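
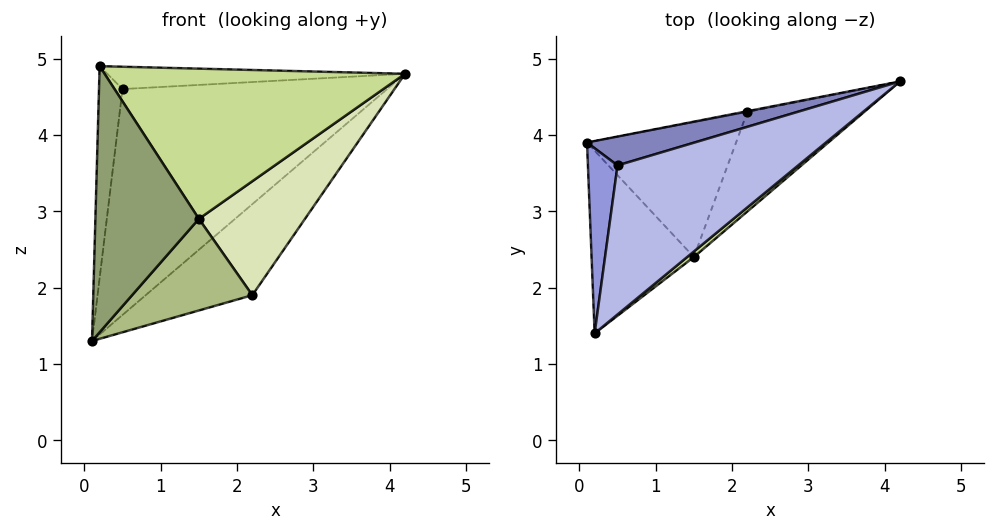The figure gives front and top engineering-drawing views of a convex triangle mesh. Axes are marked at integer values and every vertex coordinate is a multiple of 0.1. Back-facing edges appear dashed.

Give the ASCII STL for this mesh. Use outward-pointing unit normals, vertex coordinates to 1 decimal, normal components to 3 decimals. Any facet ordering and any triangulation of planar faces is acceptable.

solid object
 facet normal -0.185 0.983 -0.008
  outer loop
   vertex 2.2 4.3 1.9
   vertex 0.1 3.9 1.3
   vertex 4.2 4.7 4.8
  endloop
 endfacet
 facet normal -0.289 0.950 0.121
  outer loop
   vertex 0.5 3.6 4.6
   vertex 4.2 4.7 4.8
   vertex 0.1 3.9 1.3
  endloop
 endfacet
 facet normal -0.980 0.152 0.133
  outer loop
   vertex 0.5 3.6 4.6
   vertex 0.1 3.9 1.3
   vertex 0.2 1.4 4.9
  endloop
 endfacet
 facet normal -0.097 0.147 0.984
  outer loop
   vertex 0.5 3.6 4.6
   vertex 0.2 1.4 4.9
   vertex 4.2 4.7 4.8
  endloop
 endfacet
 facet normal -0.230 -0.802 -0.551
  outer loop
   vertex 1.5 2.4 2.9
   vertex 0.2 1.4 4.9
   vertex 0.1 3.9 1.3
  endloop
 endfacet
 facet normal 0.325 -0.531 -0.782
  outer loop
   vertex 1.5 2.4 2.9
   vertex 0.1 3.9 1.3
   vertex 2.2 4.3 1.9
  endloop
 endfacet
 facet normal 0.637 -0.771 0.028
  outer loop
   vertex 1.5 2.4 2.9
   vertex 4.2 4.7 4.8
   vertex 0.2 1.4 4.9
  endloop
 endfacet
 facet normal 0.741 -0.505 -0.442
  outer loop
   vertex 1.5 2.4 2.9
   vertex 2.2 4.3 1.9
   vertex 4.2 4.7 4.8
  endloop
 endfacet
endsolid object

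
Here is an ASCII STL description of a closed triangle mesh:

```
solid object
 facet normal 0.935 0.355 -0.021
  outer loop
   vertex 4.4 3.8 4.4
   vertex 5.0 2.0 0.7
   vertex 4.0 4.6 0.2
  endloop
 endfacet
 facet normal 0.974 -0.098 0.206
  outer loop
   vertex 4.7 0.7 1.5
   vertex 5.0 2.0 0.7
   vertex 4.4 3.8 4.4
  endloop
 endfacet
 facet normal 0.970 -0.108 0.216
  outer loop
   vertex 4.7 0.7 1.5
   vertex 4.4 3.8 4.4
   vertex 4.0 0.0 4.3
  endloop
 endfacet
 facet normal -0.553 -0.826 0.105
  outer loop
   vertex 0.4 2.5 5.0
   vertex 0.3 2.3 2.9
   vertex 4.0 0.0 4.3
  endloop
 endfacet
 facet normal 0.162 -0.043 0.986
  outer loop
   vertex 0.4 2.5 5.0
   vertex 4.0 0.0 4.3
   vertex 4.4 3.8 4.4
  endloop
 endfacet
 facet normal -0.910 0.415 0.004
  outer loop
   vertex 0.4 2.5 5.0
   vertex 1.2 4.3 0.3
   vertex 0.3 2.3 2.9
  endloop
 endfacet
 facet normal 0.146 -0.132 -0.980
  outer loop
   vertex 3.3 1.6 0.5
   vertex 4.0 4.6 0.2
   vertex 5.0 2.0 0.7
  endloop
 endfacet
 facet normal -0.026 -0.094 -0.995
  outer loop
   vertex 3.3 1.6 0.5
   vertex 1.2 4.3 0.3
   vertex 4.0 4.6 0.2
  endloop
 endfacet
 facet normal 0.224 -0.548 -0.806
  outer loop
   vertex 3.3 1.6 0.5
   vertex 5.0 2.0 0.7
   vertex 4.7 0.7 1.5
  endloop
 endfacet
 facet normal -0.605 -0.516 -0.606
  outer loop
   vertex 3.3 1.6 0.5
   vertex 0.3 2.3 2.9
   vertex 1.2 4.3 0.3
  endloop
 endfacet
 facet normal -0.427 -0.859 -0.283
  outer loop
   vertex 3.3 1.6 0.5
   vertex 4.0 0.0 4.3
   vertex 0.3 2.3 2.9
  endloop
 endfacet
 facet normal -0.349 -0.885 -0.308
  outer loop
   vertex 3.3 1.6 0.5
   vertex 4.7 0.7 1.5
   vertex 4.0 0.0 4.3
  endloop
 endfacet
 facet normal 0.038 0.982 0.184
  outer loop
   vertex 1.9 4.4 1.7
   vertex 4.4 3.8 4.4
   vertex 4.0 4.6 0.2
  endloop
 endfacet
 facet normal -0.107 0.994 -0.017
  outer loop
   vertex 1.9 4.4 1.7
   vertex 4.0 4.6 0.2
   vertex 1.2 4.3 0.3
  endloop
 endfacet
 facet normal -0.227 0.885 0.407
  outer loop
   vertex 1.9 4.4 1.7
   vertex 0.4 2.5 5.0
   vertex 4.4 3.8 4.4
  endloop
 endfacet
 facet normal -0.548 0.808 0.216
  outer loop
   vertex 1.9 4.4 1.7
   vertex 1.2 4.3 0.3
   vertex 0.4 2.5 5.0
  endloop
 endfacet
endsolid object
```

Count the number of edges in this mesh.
24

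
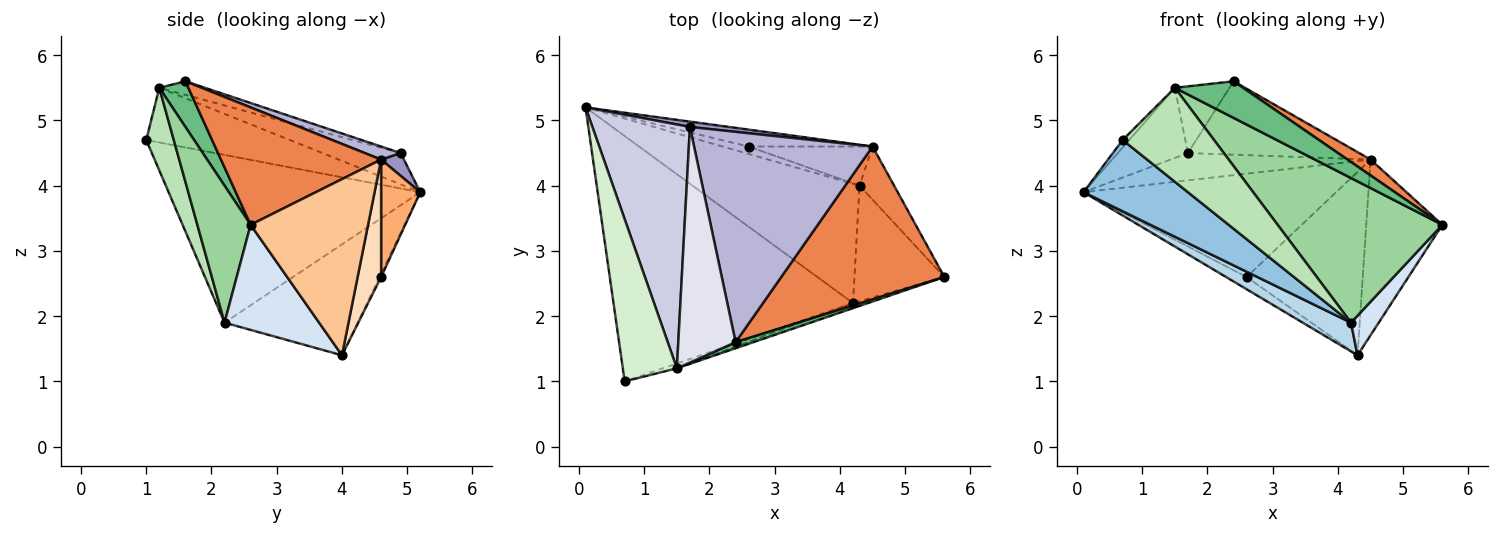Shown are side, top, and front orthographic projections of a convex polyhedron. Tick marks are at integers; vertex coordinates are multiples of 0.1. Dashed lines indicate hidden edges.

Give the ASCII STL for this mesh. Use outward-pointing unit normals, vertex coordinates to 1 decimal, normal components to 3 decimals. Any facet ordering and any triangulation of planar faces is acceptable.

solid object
 facet normal -0.065 0.853 -0.518
  outer loop
   vertex 2.6 4.6 2.6
   vertex 4.3 4.0 1.4
   vertex 0.1 5.2 3.9
  endloop
 endfacet
 facet normal -0.558 -0.232 -0.797
  outer loop
   vertex 4.2 2.2 1.9
   vertex 0.7 1.0 4.7
   vertex 0.1 5.2 3.9
  endloop
 endfacet
 facet normal -0.542 -0.197 -0.817
  outer loop
   vertex 4.2 2.2 1.9
   vertex 0.1 5.2 3.9
   vertex 4.3 4.0 1.4
  endloop
 endfacet
 facet normal 0.742 -0.217 -0.634
  outer loop
   vertex 4.2 2.2 1.9
   vertex 4.3 4.0 1.4
   vertex 5.6 2.6 3.4
  endloop
 endfacet
 facet normal 0.582 -0.084 0.809
  outer loop
   vertex 4.5 4.6 4.4
   vertex 2.4 1.6 5.6
   vertex 5.6 2.6 3.4
  endloop
 endfacet
 facet normal 0.151 0.976 -0.160
  outer loop
   vertex 4.5 4.6 4.4
   vertex 2.6 4.6 2.6
   vertex 0.1 5.2 3.9
  endloop
 endfacet
 facet normal 0.828 0.537 -0.163
  outer loop
   vertex 4.5 4.6 4.4
   vertex 5.6 2.6 3.4
   vertex 4.3 4.0 1.4
  endloop
 endfacet
 facet normal 0.194 0.959 -0.205
  outer loop
   vertex 4.5 4.6 4.4
   vertex 4.3 4.0 1.4
   vertex 2.6 4.6 2.6
  endloop
 endfacet
 facet normal 0.388 -0.910 0.150
  outer loop
   vertex 1.5 1.2 5.5
   vertex 5.6 2.6 3.4
   vertex 2.4 1.6 5.6
  endloop
 endfacet
 facet normal 0.308 -0.951 -0.033
  outer loop
   vertex 1.5 1.2 5.5
   vertex 4.2 2.2 1.9
   vertex 5.6 2.6 3.4
  endloop
 endfacet
 facet normal 0.288 -0.956 -0.049
  outer loop
   vertex 1.5 1.2 5.5
   vertex 0.7 1.0 4.7
   vertex 4.2 2.2 1.9
  endloop
 endfacet
 facet normal -0.711 0.032 0.703
  outer loop
   vertex 1.5 1.2 5.5
   vertex 0.1 5.2 3.9
   vertex 0.7 1.0 4.7
  endloop
 endfacet
 facet normal 0.111 0.975 0.191
  outer loop
   vertex 1.7 4.9 4.5
   vertex 4.5 4.6 4.4
   vertex 0.1 5.2 3.9
  endloop
 endfacet
 facet normal 0.069 0.329 0.942
  outer loop
   vertex 1.7 4.9 4.5
   vertex 2.4 1.6 5.6
   vertex 4.5 4.6 4.4
  endloop
 endfacet
 facet normal -0.295 0.264 0.918
  outer loop
   vertex 1.7 4.9 4.5
   vertex 0.1 5.2 3.9
   vertex 1.5 1.2 5.5
  endloop
 endfacet
 facet normal -0.222 0.266 0.938
  outer loop
   vertex 1.7 4.9 4.5
   vertex 1.5 1.2 5.5
   vertex 2.4 1.6 5.6
  endloop
 endfacet
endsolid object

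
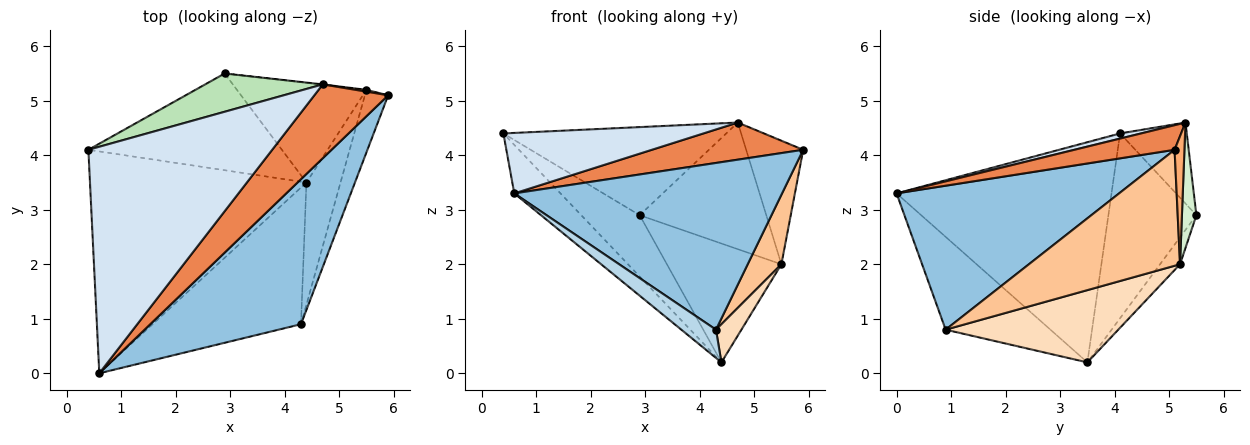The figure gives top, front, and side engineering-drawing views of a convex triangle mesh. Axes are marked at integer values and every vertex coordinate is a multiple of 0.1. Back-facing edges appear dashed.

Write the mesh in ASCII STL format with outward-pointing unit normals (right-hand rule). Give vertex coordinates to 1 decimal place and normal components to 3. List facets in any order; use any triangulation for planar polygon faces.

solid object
 facet normal -0.705 0.152 -0.693
  outer loop
   vertex 4.4 3.5 0.2
   vertex 0.6 0.0 3.3
   vertex 0.4 4.1 4.4
  endloop
 endfacet
 facet normal 0.531 -0.639 0.556
  outer loop
   vertex 4.3 0.9 0.8
   vertex 5.9 5.1 4.1
   vertex 0.6 0.0 3.3
  endloop
 endfacet
 facet normal -0.522 -0.173 -0.835
  outer loop
   vertex 4.3 0.9 0.8
   vertex 0.6 0.0 3.3
   vertex 4.4 3.5 0.2
  endloop
 endfacet
 facet normal 0.027 -0.258 0.966
  outer loop
   vertex 4.7 5.3 4.6
   vertex 0.4 4.1 4.4
   vertex 0.6 0.0 3.3
  endloop
 endfacet
 facet normal 0.285 -0.431 0.856
  outer loop
   vertex 4.7 5.3 4.6
   vertex 0.6 0.0 3.3
   vertex 5.9 5.1 4.1
  endloop
 endfacet
 facet normal 0.170 0.985 0.014
  outer loop
   vertex 5.5 5.2 2.0
   vertex 4.7 5.3 4.6
   vertex 5.9 5.1 4.1
  endloop
 endfacet
 facet normal 0.958 -0.214 -0.193
  outer loop
   vertex 5.5 5.2 2.0
   vertex 5.9 5.1 4.1
   vertex 4.3 0.9 0.8
  endloop
 endfacet
 facet normal 0.896 -0.132 -0.423
  outer loop
   vertex 5.5 5.2 2.0
   vertex 4.3 0.9 0.8
   vertex 4.4 3.5 0.2
  endloop
 endfacet
 facet normal -0.628 0.417 -0.657
  outer loop
   vertex 2.9 5.5 2.9
   vertex 4.4 3.5 0.2
   vertex 0.4 4.1 4.4
  endloop
 endfacet
 facet normal -0.133 0.760 -0.637
  outer loop
   vertex 2.9 5.5 2.9
   vertex 5.5 5.2 2.0
   vertex 4.4 3.5 0.2
  endloop
 endfacet
 facet normal -0.265 0.884 0.384
  outer loop
   vertex 2.9 5.5 2.9
   vertex 0.4 4.1 4.4
   vertex 4.7 5.3 4.6
  endloop
 endfacet
 facet normal 0.113 0.994 -0.003
  outer loop
   vertex 2.9 5.5 2.9
   vertex 4.7 5.3 4.6
   vertex 5.5 5.2 2.0
  endloop
 endfacet
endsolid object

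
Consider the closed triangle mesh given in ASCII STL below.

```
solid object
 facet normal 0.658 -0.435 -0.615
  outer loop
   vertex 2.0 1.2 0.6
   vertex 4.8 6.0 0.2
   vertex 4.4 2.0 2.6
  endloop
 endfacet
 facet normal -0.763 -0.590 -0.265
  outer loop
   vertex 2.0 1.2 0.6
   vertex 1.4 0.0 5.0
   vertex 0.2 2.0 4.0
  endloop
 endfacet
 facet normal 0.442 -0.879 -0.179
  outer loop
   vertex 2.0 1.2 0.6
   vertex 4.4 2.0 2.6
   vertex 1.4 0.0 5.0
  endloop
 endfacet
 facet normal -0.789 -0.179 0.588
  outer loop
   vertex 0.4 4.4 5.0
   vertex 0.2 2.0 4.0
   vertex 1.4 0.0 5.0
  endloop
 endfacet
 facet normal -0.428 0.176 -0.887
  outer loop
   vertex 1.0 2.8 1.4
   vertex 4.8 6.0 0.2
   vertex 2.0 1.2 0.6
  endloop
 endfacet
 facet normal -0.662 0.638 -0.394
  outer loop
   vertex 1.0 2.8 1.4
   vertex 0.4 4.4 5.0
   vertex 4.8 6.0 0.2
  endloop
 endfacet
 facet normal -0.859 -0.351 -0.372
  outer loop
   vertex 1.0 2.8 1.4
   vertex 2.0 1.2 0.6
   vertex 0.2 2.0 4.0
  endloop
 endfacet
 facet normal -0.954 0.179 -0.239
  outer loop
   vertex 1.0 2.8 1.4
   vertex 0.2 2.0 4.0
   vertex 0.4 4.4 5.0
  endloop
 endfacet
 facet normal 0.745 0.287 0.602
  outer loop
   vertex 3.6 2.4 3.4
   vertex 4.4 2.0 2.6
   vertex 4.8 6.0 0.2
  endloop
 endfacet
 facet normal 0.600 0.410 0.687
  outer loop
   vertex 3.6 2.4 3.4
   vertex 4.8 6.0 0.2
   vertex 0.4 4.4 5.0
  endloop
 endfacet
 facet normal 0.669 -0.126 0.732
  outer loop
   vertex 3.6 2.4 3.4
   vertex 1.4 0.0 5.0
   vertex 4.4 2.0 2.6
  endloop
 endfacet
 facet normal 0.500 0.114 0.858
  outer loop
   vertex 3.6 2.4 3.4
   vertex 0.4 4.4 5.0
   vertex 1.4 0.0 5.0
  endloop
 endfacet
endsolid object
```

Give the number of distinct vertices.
8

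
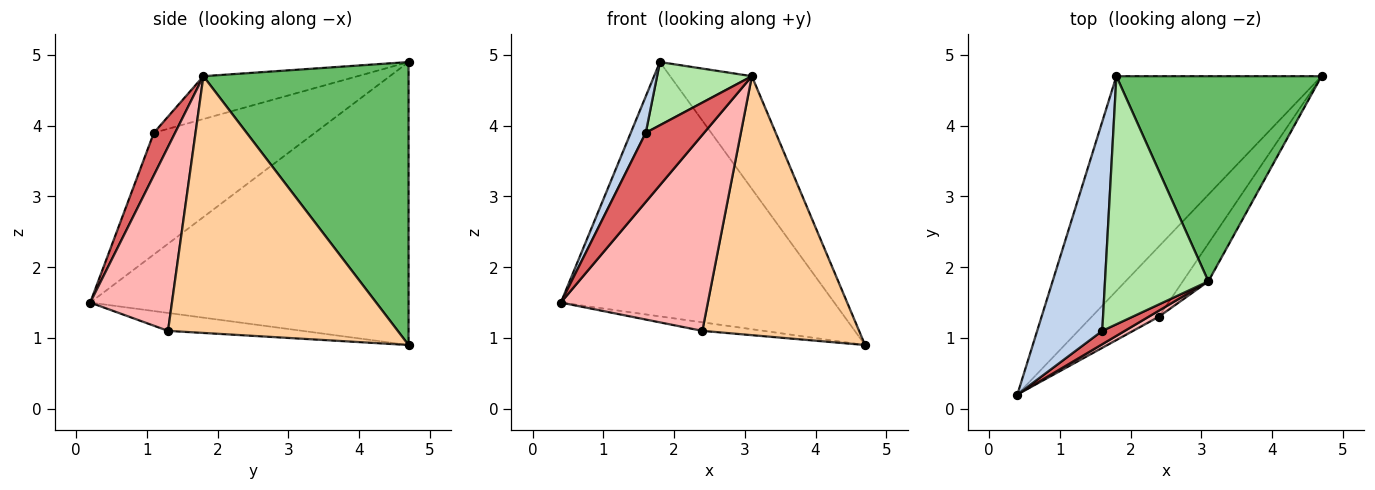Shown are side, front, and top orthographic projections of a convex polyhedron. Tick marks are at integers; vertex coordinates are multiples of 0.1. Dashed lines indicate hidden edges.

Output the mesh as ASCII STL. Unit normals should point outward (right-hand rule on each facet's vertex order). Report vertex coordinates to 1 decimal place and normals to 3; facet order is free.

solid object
 facet normal -0.665 0.571 -0.482
  outer loop
   vertex 1.8 4.7 4.9
   vertex 4.7 4.7 0.9
   vertex 0.4 0.2 1.5
  endloop
 endfacet
 facet normal -0.879 -0.082 0.470
  outer loop
   vertex 1.6 1.1 3.9
   vertex 1.8 4.7 4.9
   vertex 0.4 0.2 1.5
  endloop
 endfacet
 facet normal -0.256 0.117 -0.960
  outer loop
   vertex 2.4 1.3 1.1
   vertex 0.4 0.2 1.5
   vertex 4.7 4.7 0.9
  endloop
 endfacet
 facet normal 0.823 -0.562 -0.082
  outer loop
   vertex 3.1 1.8 4.7
   vertex 2.4 1.3 1.1
   vertex 4.7 4.7 0.9
  endloop
 endfacet
 facet normal 0.771 0.307 0.559
  outer loop
   vertex 3.1 1.8 4.7
   vertex 4.7 4.7 0.9
   vertex 1.8 4.7 4.9
  endloop
 endfacet
 facet normal -0.373 -0.229 0.899
  outer loop
   vertex 3.1 1.8 4.7
   vertex 1.8 4.7 4.9
   vertex 1.6 1.1 3.9
  endloop
 endfacet
 facet normal 0.336 -0.925 0.179
  outer loop
   vertex 3.1 1.8 4.7
   vertex 1.6 1.1 3.9
   vertex 0.4 0.2 1.5
  endloop
 endfacet
 facet normal 0.486 -0.874 0.027
  outer loop
   vertex 3.1 1.8 4.7
   vertex 0.4 0.2 1.5
   vertex 2.4 1.3 1.1
  endloop
 endfacet
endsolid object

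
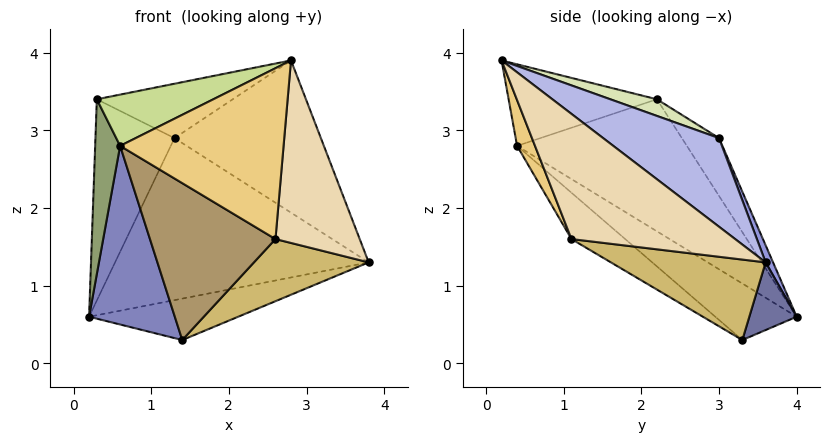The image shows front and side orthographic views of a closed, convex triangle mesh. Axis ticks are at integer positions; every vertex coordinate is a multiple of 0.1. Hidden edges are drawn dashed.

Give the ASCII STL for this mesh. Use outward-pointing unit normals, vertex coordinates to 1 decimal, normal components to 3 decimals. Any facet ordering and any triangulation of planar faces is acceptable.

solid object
 facet normal 0.213 0.670 -0.712
  outer loop
   vertex 1.4 3.3 0.3
   vertex 0.2 4.0 0.6
   vertex 3.8 3.6 1.3
  endloop
 endfacet
 facet normal -0.472 -0.497 -0.728
  outer loop
   vertex 0.6 0.4 2.8
   vertex 0.2 4.0 0.6
   vertex 1.4 3.3 0.3
  endloop
 endfacet
 facet normal 0.027 0.921 0.388
  outer loop
   vertex 1.3 3.0 2.9
   vertex 3.8 3.6 1.3
   vertex 0.2 4.0 0.6
  endloop
 endfacet
 facet normal 0.385 0.486 0.784
  outer loop
   vertex 1.3 3.0 2.9
   vertex 2.8 0.2 3.9
   vertex 3.8 3.6 1.3
  endloop
 endfacet
 facet normal -0.988 -0.145 -0.058
  outer loop
   vertex 0.3 2.2 3.4
   vertex 0.2 4.0 0.6
   vertex 0.6 0.4 2.8
  endloop
 endfacet
 facet normal -0.365 0.777 0.513
  outer loop
   vertex 0.3 2.2 3.4
   vertex 1.3 3.0 2.9
   vertex 0.2 4.0 0.6
  endloop
 endfacet
 facet normal -0.444 -0.349 0.825
  outer loop
   vertex 0.3 2.2 3.4
   vertex 0.6 0.4 2.8
   vertex 2.8 0.2 3.9
  endloop
 endfacet
 facet normal 0.136 0.397 0.908
  outer loop
   vertex 0.3 2.2 3.4
   vertex 2.8 0.2 3.9
   vertex 1.3 3.0 2.9
  endloop
 endfacet
 facet normal -0.253 -0.591 -0.766
  outer loop
   vertex 2.6 1.1 1.6
   vertex 0.6 0.4 2.8
   vertex 1.4 3.3 0.3
  endloop
 endfacet
 facet normal 0.399 -0.296 -0.868
  outer loop
   vertex 2.6 1.1 1.6
   vertex 1.4 3.3 0.3
   vertex 3.8 3.6 1.3
  endloop
 endfacet
 facet normal 0.101 -0.923 -0.370
  outer loop
   vertex 2.6 1.1 1.6
   vertex 2.8 0.2 3.9
   vertex 0.6 0.4 2.8
  endloop
 endfacet
 facet normal 0.861 -0.443 -0.248
  outer loop
   vertex 2.6 1.1 1.6
   vertex 3.8 3.6 1.3
   vertex 2.8 0.2 3.9
  endloop
 endfacet
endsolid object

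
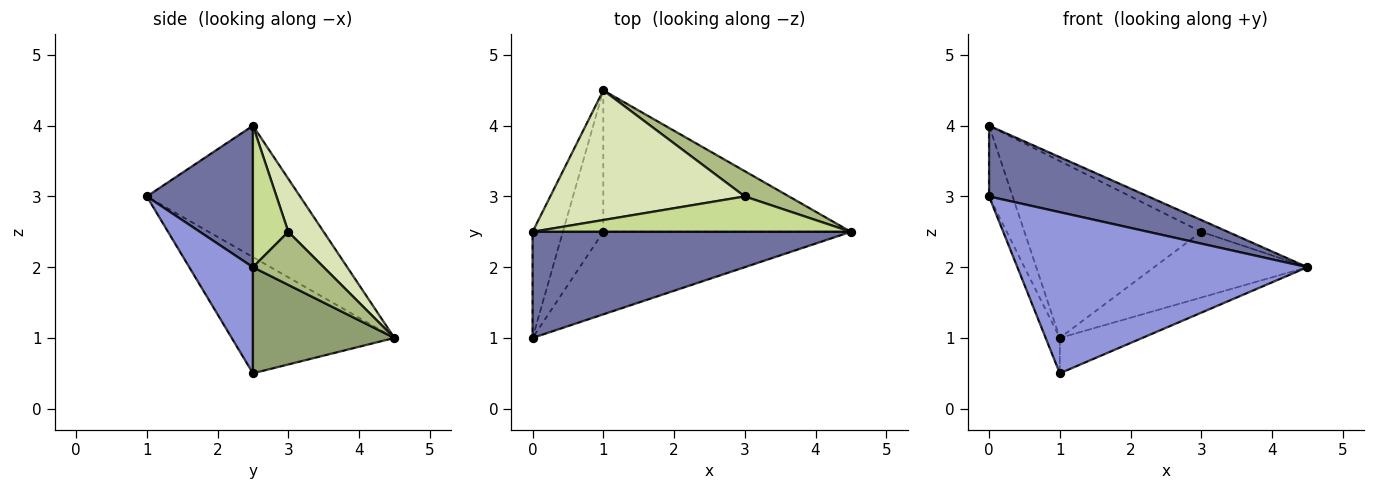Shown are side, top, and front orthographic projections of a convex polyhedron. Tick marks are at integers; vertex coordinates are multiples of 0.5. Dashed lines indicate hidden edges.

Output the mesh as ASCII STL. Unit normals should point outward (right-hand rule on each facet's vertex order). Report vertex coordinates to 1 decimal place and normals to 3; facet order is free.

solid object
 facet normal 0.347 -0.520 0.780
  outer loop
   vertex 0.0 2.5 4.0
   vertex 0.0 1.0 3.0
   vertex 4.5 2.5 2.0
  endloop
 endfacet
 facet normal -0.964 0.148 -0.222
  outer loop
   vertex 0.0 2.5 4.0
   vertex 1.0 4.5 1.0
   vertex 0.0 1.0 3.0
  endloop
 endfacet
 facet normal 0.192 -0.874 -0.447
  outer loop
   vertex 1.0 2.5 0.5
   vertex 4.5 2.5 2.0
   vertex 0.0 1.0 3.0
  endloop
 endfacet
 facet normal -0.941 0.082 -0.327
  outer loop
   vertex 1.0 2.5 0.5
   vertex 0.0 1.0 3.0
   vertex 1.0 4.5 1.0
  endloop
 endfacet
 facet normal 0.384 0.224 -0.896
  outer loop
   vertex 1.0 2.5 0.5
   vertex 1.0 4.5 1.0
   vertex 4.5 2.5 2.0
  endloop
 endfacet
 facet normal 0.396 0.857 0.330
  outer loop
   vertex 3.0 3.0 2.5
   vertex 4.5 2.5 2.0
   vertex 1.0 4.5 1.0
  endloop
 endfacet
 facet normal 0.389 0.291 0.874
  outer loop
   vertex 3.0 3.0 2.5
   vertex 0.0 2.5 4.0
   vertex 4.5 2.5 2.0
  endloop
 endfacet
 facet normal 0.159 0.796 0.584
  outer loop
   vertex 3.0 3.0 2.5
   vertex 1.0 4.5 1.0
   vertex 0.0 2.5 4.0
  endloop
 endfacet
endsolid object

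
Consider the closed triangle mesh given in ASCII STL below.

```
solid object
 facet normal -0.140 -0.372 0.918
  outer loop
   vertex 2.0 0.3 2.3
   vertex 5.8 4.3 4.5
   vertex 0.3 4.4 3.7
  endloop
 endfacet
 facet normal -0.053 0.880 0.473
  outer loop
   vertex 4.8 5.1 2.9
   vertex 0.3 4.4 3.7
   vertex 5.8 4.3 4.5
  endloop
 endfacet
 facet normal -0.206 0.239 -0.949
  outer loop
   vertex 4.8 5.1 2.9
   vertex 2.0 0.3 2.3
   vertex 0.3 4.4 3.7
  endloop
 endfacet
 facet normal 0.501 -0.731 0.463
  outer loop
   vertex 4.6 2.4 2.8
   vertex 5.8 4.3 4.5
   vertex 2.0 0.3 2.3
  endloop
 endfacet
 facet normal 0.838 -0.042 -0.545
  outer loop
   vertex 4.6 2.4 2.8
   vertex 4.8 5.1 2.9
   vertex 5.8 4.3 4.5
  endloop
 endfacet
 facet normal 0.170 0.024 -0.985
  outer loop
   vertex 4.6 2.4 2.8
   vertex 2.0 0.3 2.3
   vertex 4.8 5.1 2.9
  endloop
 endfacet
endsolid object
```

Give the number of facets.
6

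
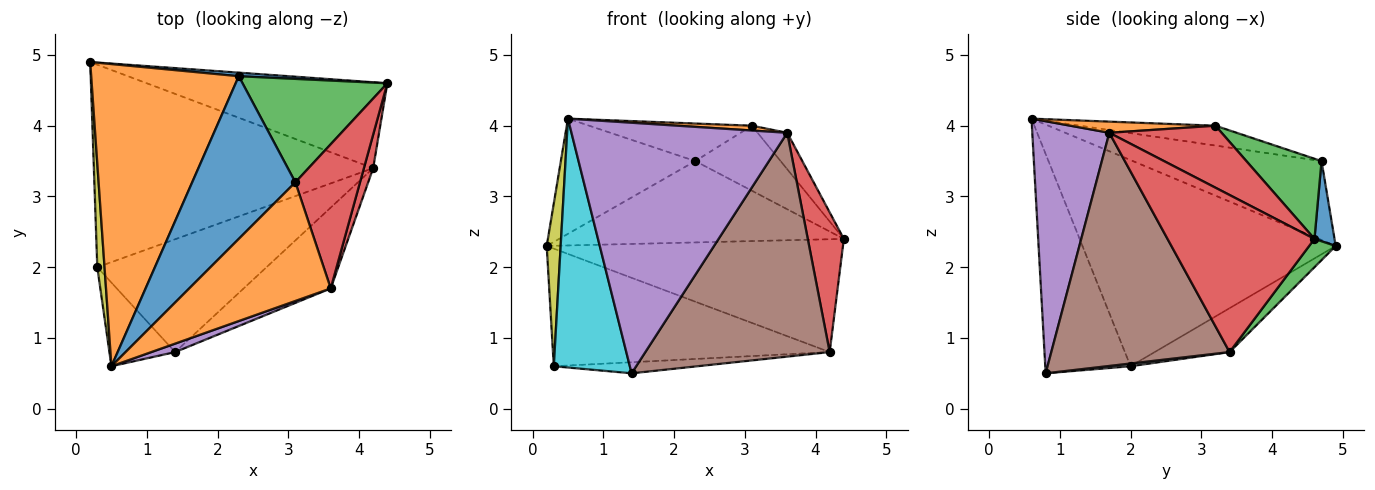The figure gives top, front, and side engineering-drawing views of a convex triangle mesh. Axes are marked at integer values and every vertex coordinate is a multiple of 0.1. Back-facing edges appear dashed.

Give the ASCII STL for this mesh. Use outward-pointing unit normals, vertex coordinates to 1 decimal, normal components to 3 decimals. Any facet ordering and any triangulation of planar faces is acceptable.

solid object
 facet normal 0.070 0.997 0.043
  outer loop
   vertex 2.3 4.7 3.5
   vertex 4.4 4.6 2.4
   vertex 0.2 4.9 2.3
  endloop
 endfacet
 facet normal -0.447 0.319 0.836
  outer loop
   vertex 2.3 4.7 3.5
   vertex 0.2 4.9 2.3
   vertex 0.5 0.6 4.1
  endloop
 endfacet
 facet normal 0.071 0.794 -0.604
  outer loop
   vertex 4.2 3.4 0.8
   vertex 0.2 4.9 2.3
   vertex 4.4 4.6 2.4
  endloop
 endfacet
 facet normal 0.970 -0.238 0.057
  outer loop
   vertex 3.6 1.7 3.9
   vertex 4.2 3.4 0.8
   vertex 4.4 4.6 2.4
  endloop
 endfacet
 facet normal 0.336 -0.941 0.032
  outer loop
   vertex 3.6 1.7 3.9
   vertex 0.5 0.6 4.1
   vertex 1.4 0.8 0.5
  endloop
 endfacet
 facet normal 0.673 -0.696 -0.251
  outer loop
   vertex 3.6 1.7 3.9
   vertex 1.4 0.8 0.5
   vertex 4.2 3.4 0.8
  endloop
 endfacet
 facet normal -0.135 0.498 -0.857
  outer loop
   vertex 0.3 2.0 0.6
   vertex 0.2 4.9 2.3
   vertex 4.2 3.4 0.8
  endloop
 endfacet
 facet normal 0.016 0.098 -0.995
  outer loop
   vertex 0.3 2.0 0.6
   vertex 4.2 3.4 0.8
   vertex 1.4 0.8 0.5
  endloop
 endfacet
 facet normal -0.998 -0.055 0.035
  outer loop
   vertex 0.3 2.0 0.6
   vertex 0.5 0.6 4.1
   vertex 0.2 4.9 2.3
  endloop
 endfacet
 facet normal -0.728 -0.650 -0.218
  outer loop
   vertex 0.3 2.0 0.6
   vertex 1.4 0.8 0.5
   vertex 0.5 0.6 4.1
  endloop
 endfacet
 facet normal -0.184 0.221 0.958
  outer loop
   vertex 3.1 3.2 4.0
   vertex 2.3 4.7 3.5
   vertex 0.5 0.6 4.1
  endloop
 endfacet
 facet normal 0.079 -0.040 0.996
  outer loop
   vertex 3.1 3.2 4.0
   vertex 0.5 0.6 4.1
   vertex 3.6 1.7 3.9
  endloop
 endfacet
 facet normal 0.424 0.482 0.767
  outer loop
   vertex 3.1 3.2 4.0
   vertex 4.4 4.6 2.4
   vertex 2.3 4.7 3.5
  endloop
 endfacet
 facet normal 0.681 0.180 0.710
  outer loop
   vertex 3.1 3.2 4.0
   vertex 3.6 1.7 3.9
   vertex 4.4 4.6 2.4
  endloop
 endfacet
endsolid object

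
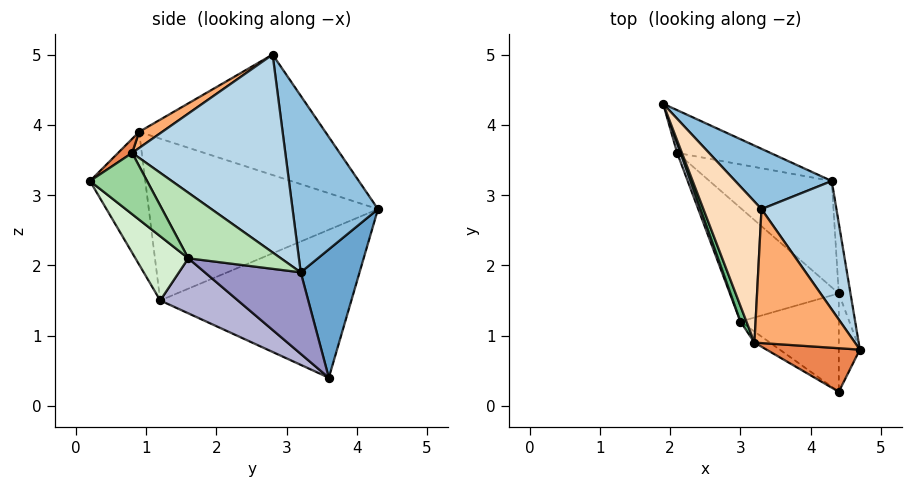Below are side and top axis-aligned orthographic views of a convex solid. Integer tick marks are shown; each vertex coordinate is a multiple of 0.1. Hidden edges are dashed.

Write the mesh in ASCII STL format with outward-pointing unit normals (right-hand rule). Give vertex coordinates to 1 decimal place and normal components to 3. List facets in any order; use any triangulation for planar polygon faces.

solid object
 facet normal 0.329 0.914 -0.239
  outer loop
   vertex 4.3 3.2 1.9
   vertex 2.1 3.6 0.4
   vertex 1.9 4.3 2.8
  endloop
 endfacet
 facet normal 0.482 0.836 0.263
  outer loop
   vertex 4.3 3.2 1.9
   vertex 1.9 4.3 2.8
   vertex 3.3 2.8 5.0
  endloop
 endfacet
 facet normal 0.866 0.377 0.328
  outer loop
   vertex 4.3 3.2 1.9
   vertex 3.3 2.8 5.0
   vertex 4.7 0.8 3.6
  endloop
 endfacet
 facet normal -0.939 -0.342 0.022
  outer loop
   vertex 3.0 1.2 1.5
   vertex 1.9 4.3 2.8
   vertex 2.1 3.6 0.4
  endloop
 endfacet
 facet normal 0.120 -0.592 0.797
  outer loop
   vertex 3.2 0.9 3.9
   vertex 4.4 0.2 3.2
   vertex 4.7 0.8 3.6
  endloop
 endfacet
 facet normal 0.137 -0.502 0.854
  outer loop
   vertex 3.2 0.9 3.9
   vertex 4.7 0.8 3.6
   vertex 3.3 2.8 5.0
  endloop
 endfacet
 facet normal -0.529 -0.846 -0.062
  outer loop
   vertex 3.2 0.9 3.9
   vertex 3.0 1.2 1.5
   vertex 4.4 0.2 3.2
  endloop
 endfacet
 facet normal -0.883 -0.200 0.425
  outer loop
   vertex 3.2 0.9 3.9
   vertex 3.3 2.8 5.0
   vertex 1.9 4.3 2.8
  endloop
 endfacet
 facet normal -0.937 -0.347 0.035
  outer loop
   vertex 3.2 0.9 3.9
   vertex 1.9 4.3 2.8
   vertex 3.0 1.2 1.5
  endloop
 endfacet
 facet normal 0.916 -0.248 -0.315
  outer loop
   vertex 4.4 1.6 2.1
   vertex 4.7 0.8 3.6
   vertex 4.4 0.2 3.2
  endloop
 endfacet
 facet normal 0.984 0.040 -0.176
  outer loop
   vertex 4.4 1.6 2.1
   vertex 4.3 3.2 1.9
   vertex 4.7 0.8 3.6
  endloop
 endfacet
 facet normal 0.457 -0.550 -0.699
  outer loop
   vertex 4.4 1.6 2.1
   vertex 4.4 0.2 3.2
   vertex 3.0 1.2 1.5
  endloop
 endfacet
 facet normal 0.553 -0.069 -0.830
  outer loop
   vertex 4.4 1.6 2.1
   vertex 2.1 3.6 0.4
   vertex 4.3 3.2 1.9
  endloop
 endfacet
 facet normal 0.439 -0.233 -0.868
  outer loop
   vertex 4.4 1.6 2.1
   vertex 3.0 1.2 1.5
   vertex 2.1 3.6 0.4
  endloop
 endfacet
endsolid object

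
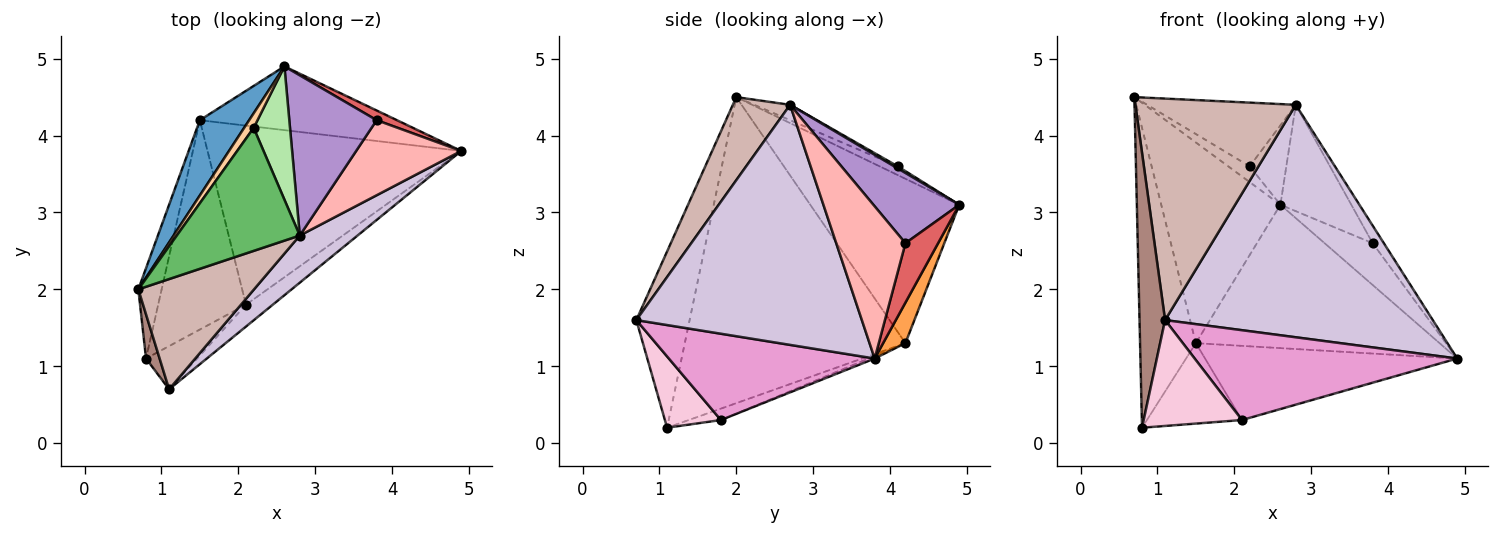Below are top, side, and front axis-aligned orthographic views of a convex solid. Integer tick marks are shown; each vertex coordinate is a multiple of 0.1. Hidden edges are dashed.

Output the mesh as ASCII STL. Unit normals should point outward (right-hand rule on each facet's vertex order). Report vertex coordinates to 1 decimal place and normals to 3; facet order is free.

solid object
 facet normal -0.760 0.608 0.228
  outer loop
   vertex 1.5 4.2 1.3
   vertex 0.7 2.0 4.5
   vertex 2.6 4.9 3.1
  endloop
 endfacet
 facet normal -0.967 0.244 -0.074
  outer loop
   vertex 1.5 4.2 1.3
   vertex 0.8 1.1 0.2
   vertex 0.7 2.0 4.5
  endloop
 endfacet
 facet normal 0.083 0.911 -0.405
  outer loop
   vertex 1.5 4.2 1.3
   vertex 2.6 4.9 3.1
   vertex 4.9 3.8 1.1
  endloop
 endfacet
 facet normal -0.528 0.624 0.576
  outer loop
   vertex 2.2 4.1 3.6
   vertex 2.6 4.9 3.1
   vertex 0.7 2.0 4.5
  endloop
 endfacet
 facet normal -0.110 0.457 0.883
  outer loop
   vertex 2.2 4.1 3.6
   vertex 0.7 2.0 4.5
   vertex 2.8 2.7 4.4
  endloop
 endfacet
 facet normal 0.049 0.511 0.858
  outer loop
   vertex 2.2 4.1 3.6
   vertex 2.8 2.7 4.4
   vertex 2.6 4.9 3.1
  endloop
 endfacet
 facet normal 0.552 0.812 0.188
  outer loop
   vertex 3.8 4.2 2.6
   vertex 4.9 3.8 1.1
   vertex 2.6 4.9 3.1
  endloop
 endfacet
 facet normal 0.816 0.132 0.563
  outer loop
   vertex 3.8 4.2 2.6
   vertex 2.8 2.7 4.4
   vertex 4.9 3.8 1.1
  endloop
 endfacet
 facet normal 0.556 0.460 0.692
  outer loop
   vertex 3.8 4.2 2.6
   vertex 2.6 4.9 3.1
   vertex 2.8 2.7 4.4
  endloop
 endfacet
 facet normal 0.637 -0.756 0.153
  outer loop
   vertex 1.1 0.7 1.6
   vertex 4.9 3.8 1.1
   vertex 2.8 2.7 4.4
  endloop
 endfacet
 facet normal -0.899 -0.432 0.069
  outer loop
   vertex 1.1 0.7 1.6
   vertex 0.7 2.0 4.5
   vertex 0.8 1.1 0.2
  endloop
 endfacet
 facet normal 0.304 -0.853 0.424
  outer loop
   vertex 1.1 0.7 1.6
   vertex 2.8 2.7 4.4
   vertex 0.7 2.0 4.5
  endloop
 endfacet
 facet normal 0.606 -0.773 -0.188
  outer loop
   vertex 2.1 1.8 0.3
   vertex 4.9 3.8 1.1
   vertex 1.1 0.7 1.6
  endloop
 endfacet
 facet normal 0.467 -0.819 -0.334
  outer loop
   vertex 2.1 1.8 0.3
   vertex 1.1 0.7 1.6
   vertex 0.8 1.1 0.2
  endloop
 endfacet
 facet normal -0.009 0.383 -0.924
  outer loop
   vertex 2.1 1.8 0.3
   vertex 1.5 4.2 1.3
   vertex 4.9 3.8 1.1
  endloop
 endfacet
 facet normal -0.120 0.356 -0.927
  outer loop
   vertex 2.1 1.8 0.3
   vertex 0.8 1.1 0.2
   vertex 1.5 4.2 1.3
  endloop
 endfacet
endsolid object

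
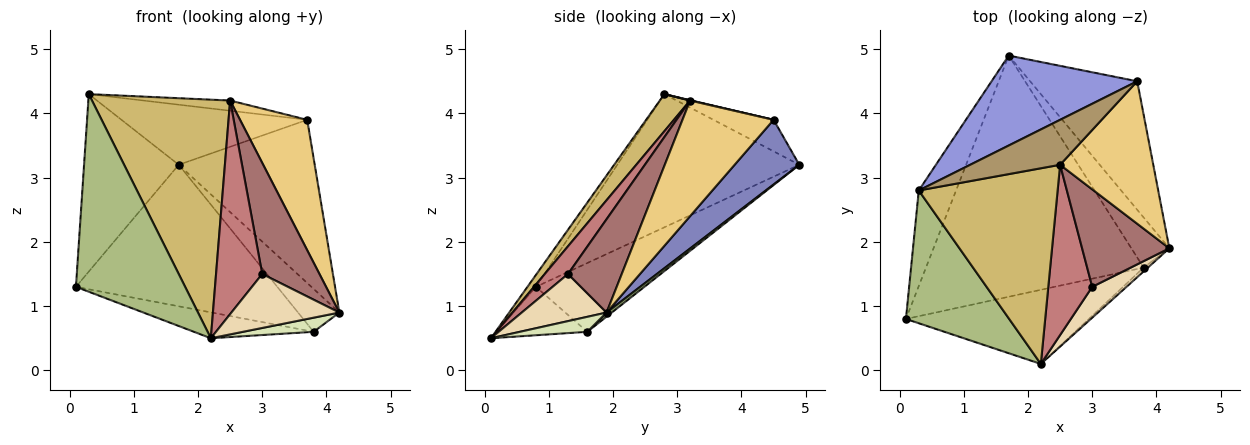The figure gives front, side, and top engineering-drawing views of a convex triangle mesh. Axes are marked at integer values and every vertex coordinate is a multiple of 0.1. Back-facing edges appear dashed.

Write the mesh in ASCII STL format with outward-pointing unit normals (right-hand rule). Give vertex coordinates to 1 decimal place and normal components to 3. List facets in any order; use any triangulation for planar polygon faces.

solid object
 facet normal -0.861 0.448 -0.241
  outer loop
   vertex 0.3 2.8 4.3
   vertex 1.7 4.9 3.2
   vertex 0.1 0.8 1.3
  endloop
 endfacet
 facet normal 0.350 0.736 -0.580
  outer loop
   vertex 3.7 4.5 3.9
   vertex 4.2 1.9 0.9
   vertex 1.7 4.9 3.2
  endloop
 endfacet
 facet normal -0.177 0.547 0.818
  outer loop
   vertex 3.7 4.5 3.9
   vertex 1.7 4.9 3.2
   vertex 0.3 2.8 4.3
  endloop
 endfacet
 facet normal -0.263 0.488 -0.832
  outer loop
   vertex 3.8 1.6 0.6
   vertex 0.1 0.8 1.3
   vertex 1.7 4.9 3.2
  endloop
 endfacet
 facet normal 0.082 0.648 -0.757
  outer loop
   vertex 3.8 1.6 0.6
   vertex 1.7 4.9 3.2
   vertex 4.2 1.9 0.9
  endloop
 endfacet
 facet normal -0.064 -0.828 0.557
  outer loop
   vertex 2.2 0.1 0.5
   vertex 0.3 2.8 4.3
   vertex 0.1 0.8 1.3
  endloop
 endfacet
 facet normal -0.242 0.320 -0.916
  outer loop
   vertex 2.2 0.1 0.5
   vertex 0.1 0.8 1.3
   vertex 3.8 1.6 0.6
  endloop
 endfacet
 facet normal 0.677 -0.710 -0.194
  outer loop
   vertex 2.2 0.1 0.5
   vertex 3.8 1.6 0.6
   vertex 4.2 1.9 0.9
  endloop
 endfacet
 facet normal 0.004 0.221 0.975
  outer loop
   vertex 2.5 3.2 4.2
   vertex 3.7 4.5 3.9
   vertex 0.3 2.8 4.3
  endloop
 endfacet
 facet normal 0.167 -0.762 0.625
  outer loop
   vertex 2.5 3.2 4.2
   vertex 0.3 2.8 4.3
   vertex 2.2 0.1 0.5
  endloop
 endfacet
 facet normal 0.675 -0.498 0.544
  outer loop
   vertex 2.5 3.2 4.2
   vertex 4.2 1.9 0.9
   vertex 3.7 4.5 3.9
  endloop
 endfacet
 facet normal 0.564 -0.717 0.410
  outer loop
   vertex 3.0 1.3 1.5
   vertex 2.2 0.1 0.5
   vertex 4.2 1.9 0.9
  endloop
 endfacet
 facet normal 0.577 -0.614 0.539
  outer loop
   vertex 3.0 1.3 1.5
   vertex 4.2 1.9 0.9
   vertex 2.5 3.2 4.2
  endloop
 endfacet
 facet normal 0.367 -0.728 0.580
  outer loop
   vertex 3.0 1.3 1.5
   vertex 2.5 3.2 4.2
   vertex 2.2 0.1 0.5
  endloop
 endfacet
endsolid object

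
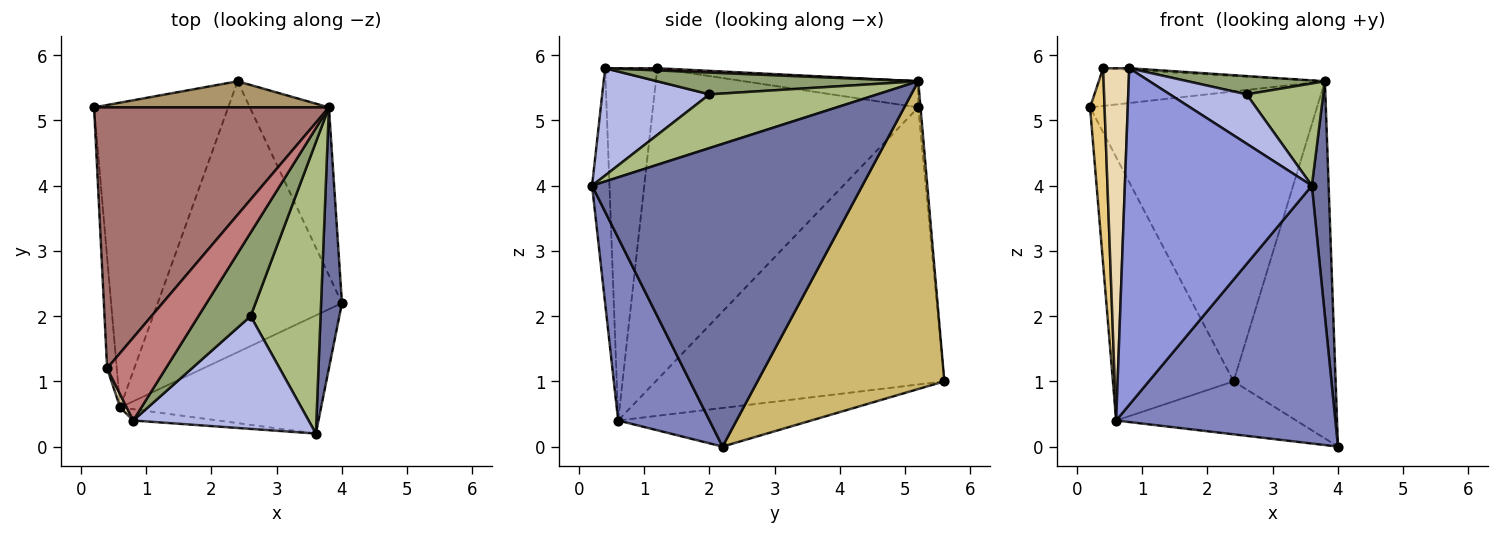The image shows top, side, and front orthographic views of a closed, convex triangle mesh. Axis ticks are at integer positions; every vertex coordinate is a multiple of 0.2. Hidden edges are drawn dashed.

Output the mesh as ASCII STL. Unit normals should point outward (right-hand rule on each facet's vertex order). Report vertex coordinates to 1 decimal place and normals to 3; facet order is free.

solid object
 facet normal 0.996 -0.062 0.069
  outer loop
   vertex 3.8 5.2 5.6
   vertex 3.6 0.2 4.0
   vertex 4.0 2.2 0.0
  endloop
 endfacet
 facet normal 0.354 -0.850 -0.390
  outer loop
   vertex 0.6 0.6 0.4
   vertex 4.0 2.2 0.0
   vertex 3.6 0.2 4.0
  endloop
 endfacet
 facet normal -0.093 -0.995 -0.033
  outer loop
   vertex 0.6 0.6 0.4
   vertex 3.6 0.2 4.0
   vertex 0.8 0.4 5.8
  endloop
 endfacet
 facet normal 0.489 -0.350 0.799
  outer loop
   vertex 2.6 2.0 5.4
   vertex 0.8 0.4 5.8
   vertex 3.6 0.2 4.0
  endloop
 endfacet
 facet normal 0.377 -0.198 0.905
  outer loop
   vertex 2.6 2.0 5.4
   vertex 3.8 5.2 5.6
   vertex 0.8 0.4 5.8
  endloop
 endfacet
 facet normal 0.587 -0.268 0.764
  outer loop
   vertex 2.6 2.0 5.4
   vertex 3.6 0.2 4.0
   vertex 3.8 5.2 5.6
  endloop
 endfacet
 facet normal -0.842 0.352 -0.408
  outer loop
   vertex 2.4 5.6 1.0
   vertex 0.6 0.6 0.4
   vertex 0.2 5.2 5.2
  endloop
 endfacet
 facet normal -0.202 0.188 -0.961
  outer loop
   vertex 2.4 5.6 1.0
   vertex 4.0 2.2 0.0
   vertex 0.6 0.6 0.4
  endloop
 endfacet
 facet normal -0.010 0.996 0.090
  outer loop
   vertex 2.4 5.6 1.0
   vertex 0.2 5.2 5.2
   vertex 3.8 5.2 5.6
  endloop
 endfacet
 facet normal 0.856 0.468 -0.220
  outer loop
   vertex 2.4 5.6 1.0
   vertex 3.8 5.2 5.6
   vertex 4.0 2.2 0.0
  endloop
 endfacet
 facet normal -0.998 -0.055 -0.031
  outer loop
   vertex 0.4 1.2 5.8
   vertex 0.2 5.2 5.2
   vertex 0.6 0.6 0.4
  endloop
 endfacet
 facet normal -0.894 -0.447 0.017
  outer loop
   vertex 0.4 1.2 5.8
   vertex 0.6 0.6 0.4
   vertex 0.8 0.4 5.8
  endloop
 endfacet
 facet normal -0.109 0.142 0.984
  outer loop
   vertex 0.4 1.2 5.8
   vertex 3.8 5.2 5.6
   vertex 0.2 5.2 5.2
  endloop
 endfacet
 facet normal 0.037 0.019 0.999
  outer loop
   vertex 0.4 1.2 5.8
   vertex 0.8 0.4 5.8
   vertex 3.8 5.2 5.6
  endloop
 endfacet
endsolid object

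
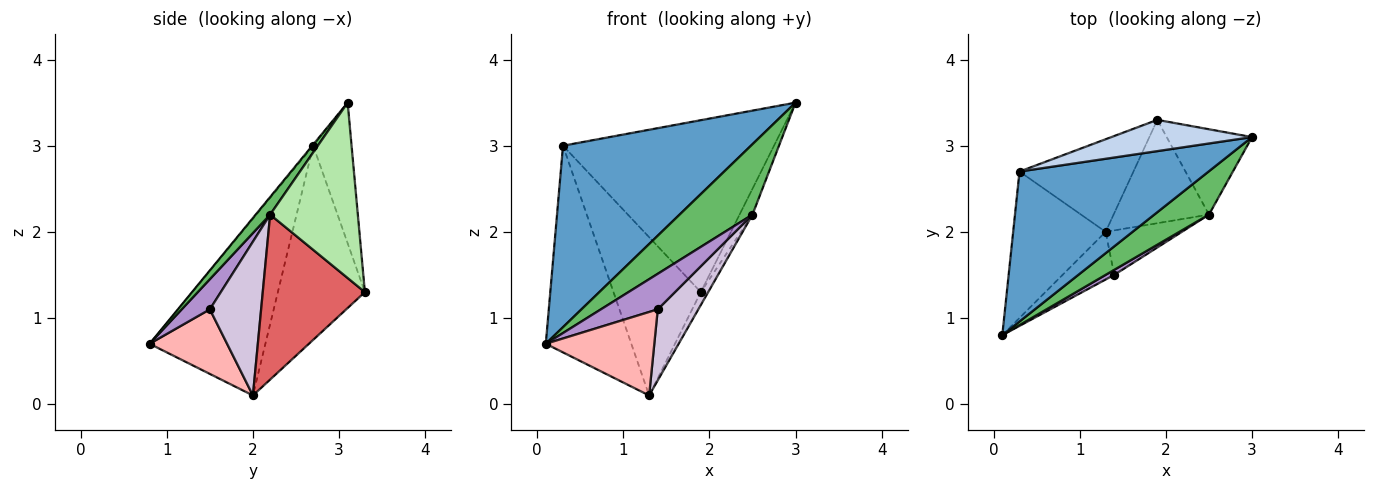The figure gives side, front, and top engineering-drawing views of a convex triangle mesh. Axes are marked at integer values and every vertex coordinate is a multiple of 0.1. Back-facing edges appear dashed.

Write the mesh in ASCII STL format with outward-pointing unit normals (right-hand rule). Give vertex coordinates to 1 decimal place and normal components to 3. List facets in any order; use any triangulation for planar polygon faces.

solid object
 facet normal -0.004 -0.771 0.637
  outer loop
   vertex 0.3 2.7 3.0
   vertex 0.1 0.8 0.7
   vertex 3.0 3.1 3.5
  endloop
 endfacet
 facet normal -0.176 0.968 0.176
  outer loop
   vertex 0.3 2.7 3.0
   vertex 3.0 3.1 3.5
   vertex 1.9 3.3 1.3
  endloop
 endfacet
 facet normal -0.741 0.548 -0.388
  outer loop
   vertex 0.3 2.7 3.0
   vertex 1.3 2.0 0.1
   vertex 0.1 0.8 0.7
  endloop
 endfacet
 facet normal -0.652 0.654 -0.383
  outer loop
   vertex 0.3 2.7 3.0
   vertex 1.9 3.3 1.3
   vertex 1.3 2.0 0.1
  endloop
 endfacet
 facet normal 0.166 -0.840 0.517
  outer loop
   vertex 2.5 2.2 2.2
   vertex 3.0 3.1 3.5
   vertex 0.1 0.8 0.7
  endloop
 endfacet
 facet normal 0.891 0.131 -0.434
  outer loop
   vertex 2.5 2.2 2.2
   vertex 1.9 3.3 1.3
   vertex 3.0 3.1 3.5
  endloop
 endfacet
 facet normal 0.864 0.062 -0.500
  outer loop
   vertex 2.5 2.2 2.2
   vertex 1.3 2.0 0.1
   vertex 1.9 3.3 1.3
  endloop
 endfacet
 facet normal 0.527 -0.738 -0.422
  outer loop
   vertex 1.4 1.5 1.1
   vertex 0.1 0.8 0.7
   vertex 1.3 2.0 0.1
  endloop
 endfacet
 facet normal 0.440 -0.889 0.126
  outer loop
   vertex 1.4 1.5 1.1
   vertex 2.5 2.2 2.2
   vertex 0.1 0.8 0.7
  endloop
 endfacet
 facet normal 0.731 -0.579 -0.362
  outer loop
   vertex 1.4 1.5 1.1
   vertex 1.3 2.0 0.1
   vertex 2.5 2.2 2.2
  endloop
 endfacet
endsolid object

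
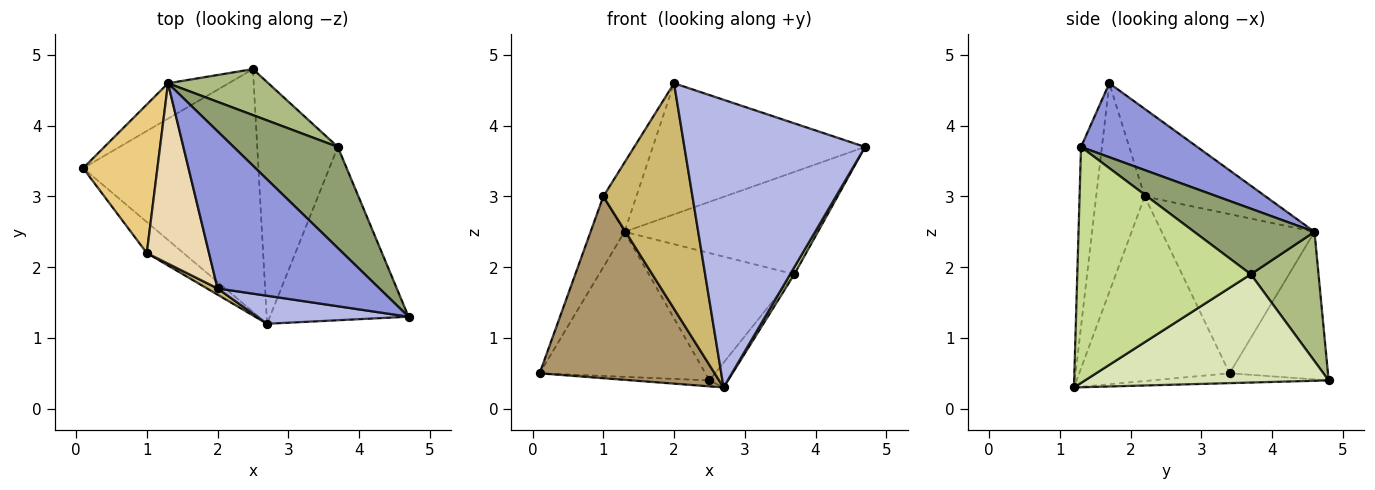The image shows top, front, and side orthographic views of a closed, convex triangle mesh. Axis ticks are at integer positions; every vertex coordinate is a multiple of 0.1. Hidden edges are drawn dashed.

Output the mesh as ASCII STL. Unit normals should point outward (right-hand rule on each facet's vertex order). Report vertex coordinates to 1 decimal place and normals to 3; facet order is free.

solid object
 facet normal -0.056 0.025 -0.998
  outer loop
   vertex 2.7 1.2 0.3
   vertex 0.1 3.4 0.5
   vertex 2.5 4.8 0.4
  endloop
 endfacet
 facet normal -0.500 0.842 -0.205
  outer loop
   vertex 1.3 4.6 2.5
   vertex 2.5 4.8 0.4
   vertex 0.1 3.4 0.5
  endloop
 endfacet
 facet normal 0.331 0.605 0.725
  outer loop
   vertex 2.0 1.7 4.6
   vertex 4.7 1.3 3.7
   vertex 1.3 4.6 2.5
  endloop
 endfacet
 facet normal -0.114 -0.989 0.096
  outer loop
   vertex 2.0 1.7 4.6
   vertex 2.7 1.2 0.3
   vertex 4.7 1.3 3.7
  endloop
 endfacet
 facet normal 0.405 0.651 0.643
  outer loop
   vertex 3.7 3.7 1.9
   vertex 1.3 4.6 2.5
   vertex 4.7 1.3 3.7
  endloop
 endfacet
 facet normal 0.401 0.862 0.311
  outer loop
   vertex 3.7 3.7 1.9
   vertex 2.5 4.8 0.4
   vertex 1.3 4.6 2.5
  endloop
 endfacet
 facet normal 0.862 -0.021 -0.506
  outer loop
   vertex 3.7 3.7 1.9
   vertex 4.7 1.3 3.7
   vertex 2.7 1.2 0.3
  endloop
 endfacet
 facet normal 0.801 0.061 -0.596
  outer loop
   vertex 3.7 3.7 1.9
   vertex 2.7 1.2 0.3
   vertex 2.5 4.8 0.4
  endloop
 endfacet
 facet normal -0.646 -0.752 -0.128
  outer loop
   vertex 1.0 2.2 3.0
   vertex 0.1 3.4 0.5
   vertex 2.7 1.2 0.3
  endloop
 endfacet
 facet normal -0.478 -0.878 0.024
  outer loop
   vertex 1.0 2.2 3.0
   vertex 2.7 1.2 0.3
   vertex 2.0 1.7 4.6
  endloop
 endfacet
 facet normal -0.888 0.197 0.415
  outer loop
   vertex 1.0 2.2 3.0
   vertex 1.3 4.6 2.5
   vertex 0.1 3.4 0.5
  endloop
 endfacet
 facet normal -0.796 0.217 0.565
  outer loop
   vertex 1.0 2.2 3.0
   vertex 2.0 1.7 4.6
   vertex 1.3 4.6 2.5
  endloop
 endfacet
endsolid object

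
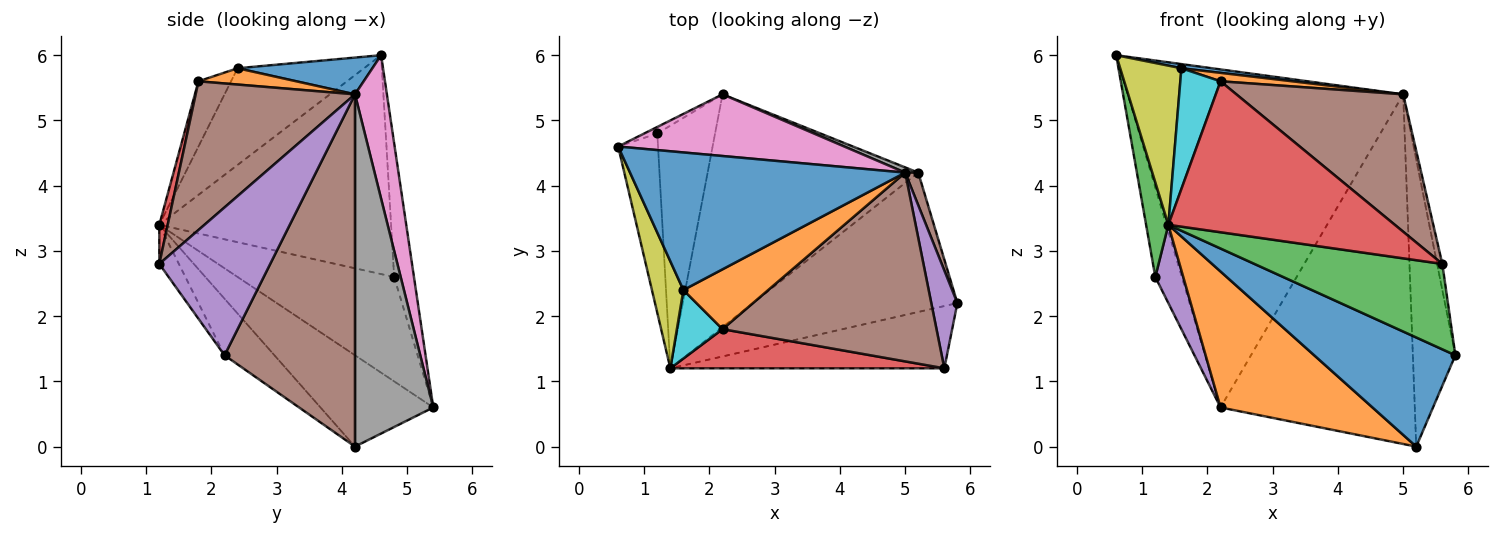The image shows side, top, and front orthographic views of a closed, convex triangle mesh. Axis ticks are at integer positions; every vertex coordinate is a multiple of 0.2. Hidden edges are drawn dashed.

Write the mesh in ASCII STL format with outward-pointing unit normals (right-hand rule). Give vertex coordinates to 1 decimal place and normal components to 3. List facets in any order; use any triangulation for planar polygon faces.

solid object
 facet normal -0.213 -0.602 -0.769
  outer loop
   vertex 5.2 4.2 0.0
   vertex 5.8 2.2 1.4
   vertex 1.4 1.2 3.4
  endloop
 endfacet
 facet normal -0.351 -0.472 -0.809
  outer loop
   vertex 5.2 4.2 0.0
   vertex 1.4 1.2 3.4
   vertex 2.2 5.4 0.6
  endloop
 endfacet
 facet normal -0.979 -0.094 -0.178
  outer loop
   vertex 1.2 4.8 2.6
   vertex 1.4 1.2 3.4
   vertex 0.6 4.6 6.0
  endloop
 endfacet
 facet normal -0.597 0.800 -0.058
  outer loop
   vertex 1.2 4.8 2.6
   vertex 0.6 4.6 6.0
   vertex 2.2 5.4 0.6
  endloop
 endfacet
 facet normal -0.864 -0.154 -0.479
  outer loop
   vertex 1.2 4.8 2.6
   vertex 2.2 5.4 0.6
   vertex 1.4 1.2 3.4
  endloop
 endfacet
 facet normal 0.950 0.310 0.035
  outer loop
   vertex 5.0 4.2 5.4
   vertex 5.8 2.2 1.4
   vertex 5.2 4.2 0.0
  endloop
 endfacet
 facet normal 0.113 0.977 0.178
  outer loop
   vertex 5.0 4.2 5.4
   vertex 2.2 5.4 0.6
   vertex 0.6 4.6 6.0
  endloop
 endfacet
 facet normal 0.374 0.927 0.014
  outer loop
   vertex 5.0 4.2 5.4
   vertex 5.2 4.2 0.0
   vertex 2.2 5.4 0.6
  endloop
 endfacet
 facet normal -0.864 -0.418 0.281
  outer loop
   vertex 1.6 2.4 5.8
   vertex 0.6 4.6 6.0
   vertex 1.4 1.2 3.4
  endloop
 endfacet
 facet normal -0.576 -0.711 0.403
  outer loop
   vertex 1.6 2.4 5.8
   vertex 1.4 1.2 3.4
   vertex 2.2 1.8 5.6
  endloop
 endfacet
 facet normal 0.132 -0.030 0.991
  outer loop
   vertex 1.6 2.4 5.8
   vertex 5.0 4.2 5.4
   vertex 0.6 4.6 6.0
  endloop
 endfacet
 facet normal 0.187 -0.137 0.973
  outer loop
   vertex 1.6 2.4 5.8
   vertex 2.2 1.8 5.6
   vertex 5.0 4.2 5.4
  endloop
 endfacet
 facet normal -0.084 -0.805 -0.587
  outer loop
   vertex 5.6 1.2 2.8
   vertex 1.4 1.2 3.4
   vertex 5.8 2.2 1.4
  endloop
 endfacet
 facet normal 0.036 -0.967 0.251
  outer loop
   vertex 5.6 1.2 2.8
   vertex 2.2 1.8 5.6
   vertex 1.4 1.2 3.4
  endloop
 endfacet
 facet normal 0.984 0.046 0.174
  outer loop
   vertex 5.6 1.2 2.8
   vertex 5.8 2.2 1.4
   vertex 5.0 4.2 5.4
  endloop
 endfacet
 facet normal 0.490 -0.513 0.705
  outer loop
   vertex 5.6 1.2 2.8
   vertex 5.0 4.2 5.4
   vertex 2.2 1.8 5.6
  endloop
 endfacet
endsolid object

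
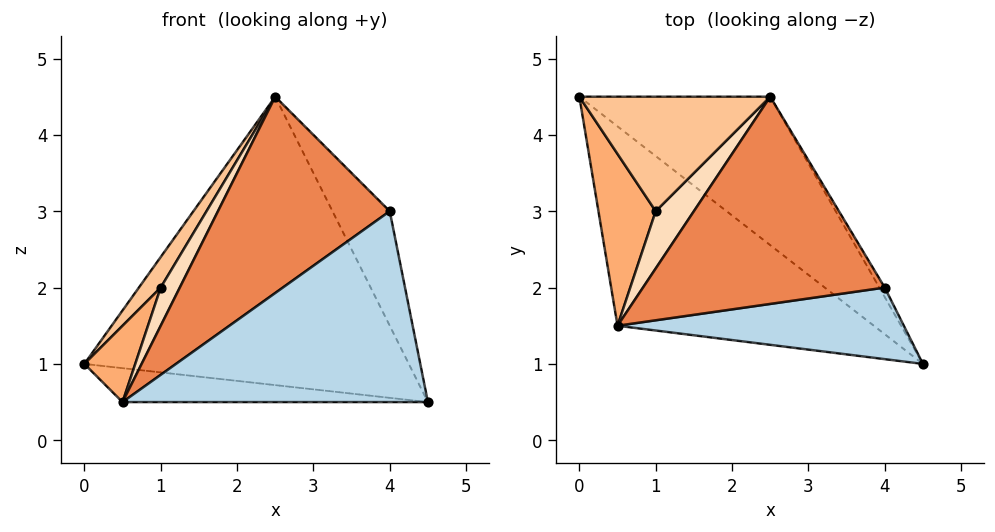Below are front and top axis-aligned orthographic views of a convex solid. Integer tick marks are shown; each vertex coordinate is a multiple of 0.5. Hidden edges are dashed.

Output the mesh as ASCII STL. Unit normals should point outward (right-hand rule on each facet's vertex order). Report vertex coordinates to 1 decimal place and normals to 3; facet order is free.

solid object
 facet normal 0.021 0.168 -0.986
  outer loop
   vertex 0.5 1.5 0.5
   vertex 0.0 4.5 1.0
   vertex 4.5 1.0 0.5
  endloop
 endfacet
 facet normal 0.539 0.749 -0.385
  outer loop
   vertex 2.5 4.5 4.5
   vertex 4.5 1.0 0.5
   vertex 0.0 4.5 1.0
  endloop
 endfacet
 facet normal -0.116 -0.930 0.349
  outer loop
   vertex 4.0 2.0 3.0
   vertex 0.5 1.5 0.5
   vertex 4.5 1.0 0.5
  endloop
 endfacet
 facet normal 0.845 0.533 -0.044
  outer loop
   vertex 4.0 2.0 3.0
   vertex 4.5 1.0 0.5
   vertex 2.5 4.5 4.5
  endloop
 endfacet
 facet normal -0.387 -0.634 0.669
  outer loop
   vertex 4.0 2.0 3.0
   vertex 2.5 4.5 4.5
   vertex 0.5 1.5 0.5
  endloop
 endfacet
 facet normal -0.836 -0.223 0.502
  outer loop
   vertex 1.0 3.0 2.0
   vertex 0.0 4.5 1.0
   vertex 0.5 1.5 0.5
  endloop
 endfacet
 facet normal -0.804 -0.153 0.574
  outer loop
   vertex 1.0 3.0 2.0
   vertex 2.5 4.5 4.5
   vertex 0.0 4.5 1.0
  endloop
 endfacet
 facet normal -0.640 -0.426 0.640
  outer loop
   vertex 1.0 3.0 2.0
   vertex 0.5 1.5 0.5
   vertex 2.5 4.5 4.5
  endloop
 endfacet
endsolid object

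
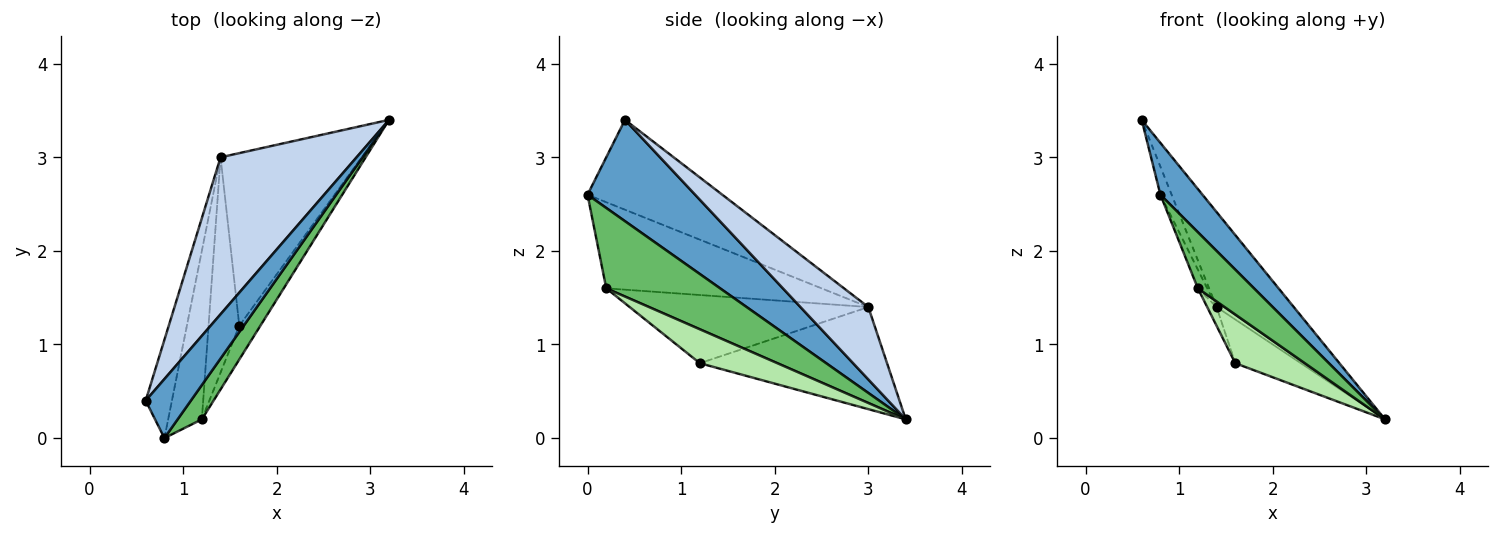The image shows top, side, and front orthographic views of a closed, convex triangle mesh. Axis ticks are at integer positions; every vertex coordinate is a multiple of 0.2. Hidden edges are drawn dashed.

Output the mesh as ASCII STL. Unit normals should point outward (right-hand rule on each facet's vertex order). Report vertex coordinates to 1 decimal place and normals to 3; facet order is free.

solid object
 facet normal 0.860 -0.337 0.383
  outer loop
   vertex 0.8 0.0 2.6
   vertex 3.2 3.4 0.2
   vertex 0.6 0.4 3.4
  endloop
 endfacet
 facet normal 0.414 0.471 0.779
  outer loop
   vertex 1.4 3.0 1.4
   vertex 0.6 0.4 3.4
   vertex 3.2 3.4 0.2
  endloop
 endfacet
 facet normal -0.574 0.201 -0.794
  outer loop
   vertex 1.4 3.0 1.4
   vertex 3.2 3.4 0.2
   vertex 1.6 1.2 0.8
  endloop
 endfacet
 facet normal -0.957 0.080 -0.279
  outer loop
   vertex 1.4 3.0 1.4
   vertex 0.8 0.0 2.6
   vertex 0.6 0.4 3.4
  endloop
 endfacet
 facet normal 0.866 -0.427 0.261
  outer loop
   vertex 1.2 0.2 1.6
   vertex 3.2 3.4 0.2
   vertex 0.8 0.0 2.6
  endloop
 endfacet
 facet normal 0.676 -0.606 -0.420
  outer loop
   vertex 1.2 0.2 1.6
   vertex 1.6 1.2 0.8
   vertex 3.2 3.4 0.2
  endloop
 endfacet
 facet normal -0.930 0.040 -0.364
  outer loop
   vertex 1.2 0.2 1.6
   vertex 0.8 0.0 2.6
   vertex 1.4 3.0 1.4
  endloop
 endfacet
 facet normal -0.911 0.036 -0.411
  outer loop
   vertex 1.2 0.2 1.6
   vertex 1.4 3.0 1.4
   vertex 1.6 1.2 0.8
  endloop
 endfacet
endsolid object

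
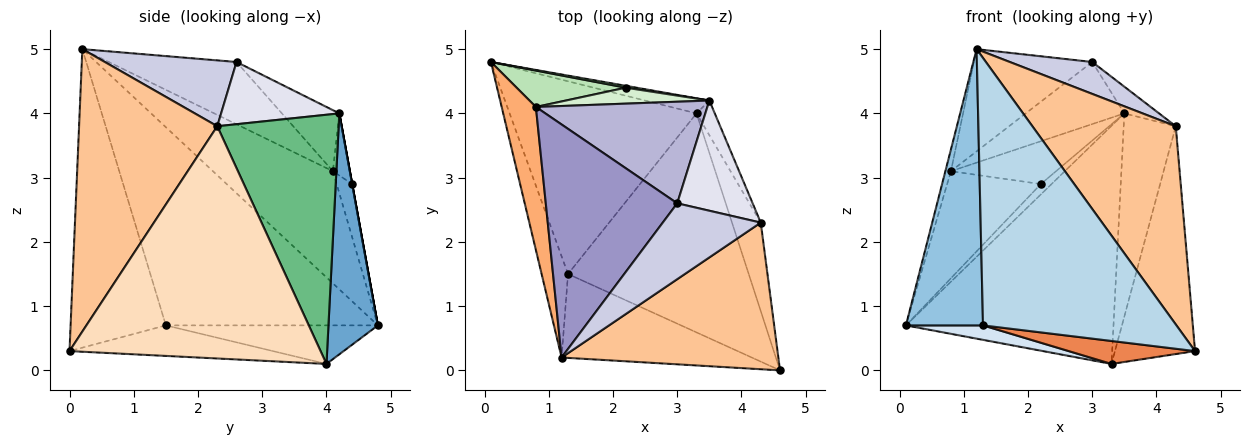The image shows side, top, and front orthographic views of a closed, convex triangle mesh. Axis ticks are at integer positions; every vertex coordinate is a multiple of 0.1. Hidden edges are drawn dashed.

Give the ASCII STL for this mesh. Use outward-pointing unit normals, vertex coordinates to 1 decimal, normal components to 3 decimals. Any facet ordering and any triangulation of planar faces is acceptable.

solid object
 facet normal 0.231 0.971 -0.062
  outer loop
   vertex 3.5 4.2 4.0
   vertex 3.3 4.0 0.1
   vertex 0.1 4.8 0.7
  endloop
 endfacet
 facet normal -0.933 -0.339 -0.124
  outer loop
   vertex 1.3 1.5 0.7
   vertex 1.2 0.2 5.0
   vertex 0.1 4.8 0.7
  endloop
 endfacet
 facet normal -0.425 -0.864 -0.271
  outer loop
   vertex 1.3 1.5 0.7
   vertex 4.6 0.0 0.3
   vertex 1.2 0.2 5.0
  endloop
 endfacet
 facet normal -0.201 -0.073 -0.977
  outer loop
   vertex 1.3 1.5 0.7
   vertex 0.1 4.8 0.7
   vertex 3.3 4.0 0.1
  endloop
 endfacet
 facet normal -0.166 -0.103 -0.981
  outer loop
   vertex 1.3 1.5 0.7
   vertex 3.3 4.0 0.1
   vertex 4.6 0.0 0.3
  endloop
 endfacet
 facet normal -0.956 0.044 0.292
  outer loop
   vertex 0.8 4.1 3.1
   vertex 0.1 4.8 0.7
   vertex 1.2 0.2 5.0
  endloop
 endfacet
 facet normal 0.612 -0.636 0.470
  outer loop
   vertex 4.3 2.3 3.8
   vertex 1.2 0.2 5.0
   vertex 4.6 0.0 0.3
  endloop
 endfacet
 facet normal 0.946 0.302 -0.117
  outer loop
   vertex 4.3 2.3 3.8
   vertex 4.6 0.0 0.3
   vertex 3.3 4.0 0.1
  endloop
 endfacet
 facet normal 0.917 0.393 -0.067
  outer loop
   vertex 4.3 2.3 3.8
   vertex 3.3 4.0 0.1
   vertex 3.5 4.2 4.0
  endloop
 endfacet
 facet normal 0.000 0.984 0.179
  outer loop
   vertex 2.2 4.4 2.9
   vertex 3.5 4.2 4.0
   vertex 0.1 4.8 0.7
  endloop
 endfacet
 facet normal -0.155 0.935 0.318
  outer loop
   vertex 2.2 4.4 2.9
   vertex 0.1 4.8 0.7
   vertex 0.8 4.1 3.1
  endloop
 endfacet
 facet normal -0.149 0.927 0.345
  outer loop
   vertex 2.2 4.4 2.9
   vertex 0.8 4.1 3.1
   vertex 3.5 4.2 4.0
  endloop
 endfacet
 facet normal -0.398 0.368 0.840
  outer loop
   vertex 3.0 2.6 4.8
   vertex 0.8 4.1 3.1
   vertex 1.2 0.2 5.0
  endloop
 endfacet
 facet normal -0.291 0.499 0.816
  outer loop
   vertex 3.0 2.6 4.8
   vertex 3.5 4.2 4.0
   vertex 0.8 4.1 3.1
  endloop
 endfacet
 facet normal 0.527 -0.330 0.784
  outer loop
   vertex 3.0 2.6 4.8
   vertex 1.2 0.2 5.0
   vertex 4.3 2.3 3.8
  endloop
 endfacet
 facet normal 0.626 0.184 0.758
  outer loop
   vertex 3.0 2.6 4.8
   vertex 4.3 2.3 3.8
   vertex 3.5 4.2 4.0
  endloop
 endfacet
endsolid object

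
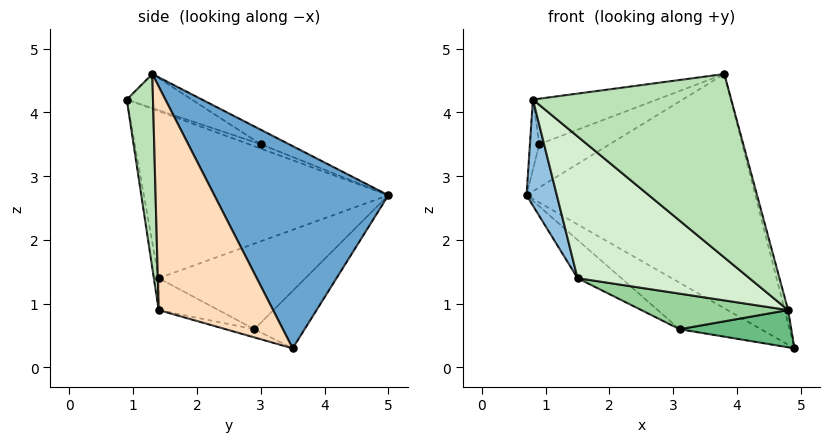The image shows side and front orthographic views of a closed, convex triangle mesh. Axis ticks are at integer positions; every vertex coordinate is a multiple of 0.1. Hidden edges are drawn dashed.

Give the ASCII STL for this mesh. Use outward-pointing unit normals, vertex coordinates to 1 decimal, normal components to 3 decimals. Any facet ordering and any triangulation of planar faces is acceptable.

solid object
 facet normal 0.528 0.694 0.490
  outer loop
   vertex 3.8 1.3 4.6
   vertex 4.9 3.5 0.3
   vertex 0.7 5.0 2.7
  endloop
 endfacet
 facet normal -0.958 -0.119 -0.261
  outer loop
   vertex 1.5 1.4 1.4
   vertex 0.8 0.9 4.2
   vertex 0.7 5.0 2.7
  endloop
 endfacet
 facet normal -0.392 0.308 0.867
  outer loop
   vertex 0.9 3.0 3.5
   vertex 0.7 5.0 2.7
   vertex 0.8 0.9 4.2
  endloop
 endfacet
 facet normal -0.142 0.355 0.924
  outer loop
   vertex 0.9 3.0 3.5
   vertex 3.8 1.3 4.6
   vertex 0.7 5.0 2.7
  endloop
 endfacet
 facet normal -0.167 0.319 0.933
  outer loop
   vertex 0.9 3.0 3.5
   vertex 0.8 0.9 4.2
   vertex 3.8 1.3 4.6
  endloop
 endfacet
 facet normal -0.298 0.483 -0.823
  outer loop
   vertex 3.1 2.9 0.6
   vertex 0.7 5.0 2.7
   vertex 4.9 3.5 0.3
  endloop
 endfacet
 facet normal -0.562 0.168 -0.810
  outer loop
   vertex 3.1 2.9 0.6
   vertex 1.5 1.4 1.4
   vertex 0.7 5.0 2.7
  endloop
 endfacet
 facet normal 0.965 0.029 0.262
  outer loop
   vertex 4.8 1.4 0.9
   vertex 4.9 3.5 0.3
   vertex 3.8 1.3 4.6
  endloop
 endfacet
 facet normal -0.070 -0.271 -0.960
  outer loop
   vertex 4.8 1.4 0.9
   vertex 3.1 2.9 0.6
   vertex 4.9 3.5 0.3
  endloop
 endfacet
 facet normal -0.141 -0.345 -0.928
  outer loop
   vertex 4.8 1.4 0.9
   vertex 1.5 1.4 1.4
   vertex 3.1 2.9 0.6
  endloop
 endfacet
 facet normal 0.131 -0.991 0.009
  outer loop
   vertex 4.8 1.4 0.9
   vertex 3.8 1.3 4.6
   vertex 0.8 0.9 4.2
  endloop
 endfacet
 facet normal -0.028 -0.983 -0.182
  outer loop
   vertex 4.8 1.4 0.9
   vertex 0.8 0.9 4.2
   vertex 1.5 1.4 1.4
  endloop
 endfacet
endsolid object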